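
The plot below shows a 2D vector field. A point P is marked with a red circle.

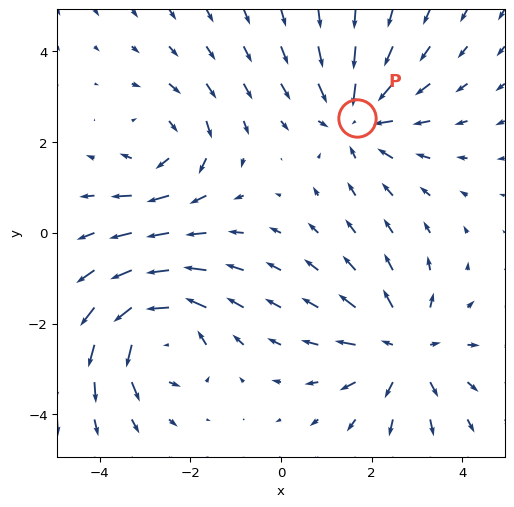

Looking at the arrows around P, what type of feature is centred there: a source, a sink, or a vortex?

sink

At P (1.7, 2.5) the arrows converge inward. Divergence about -3, curl ≈0 — negative divergence with near-zero curl is a sink.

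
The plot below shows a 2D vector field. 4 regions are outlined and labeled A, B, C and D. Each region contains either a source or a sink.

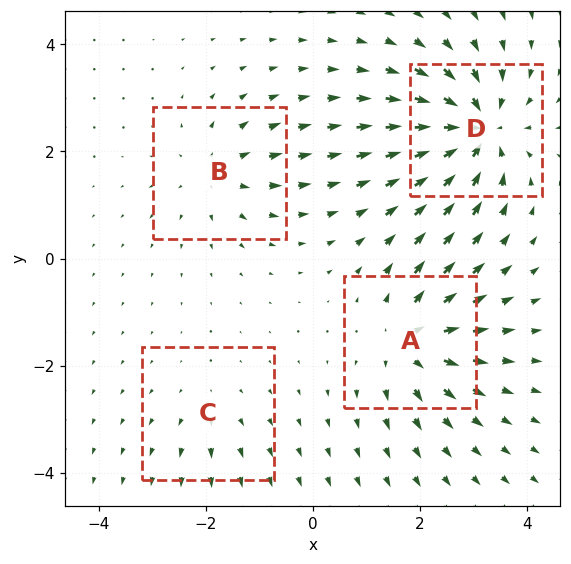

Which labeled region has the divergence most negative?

D

Divergence at each region's feature centre — A: about +6, B: about +4, C: about +2, D: about -8. Region D is most negative.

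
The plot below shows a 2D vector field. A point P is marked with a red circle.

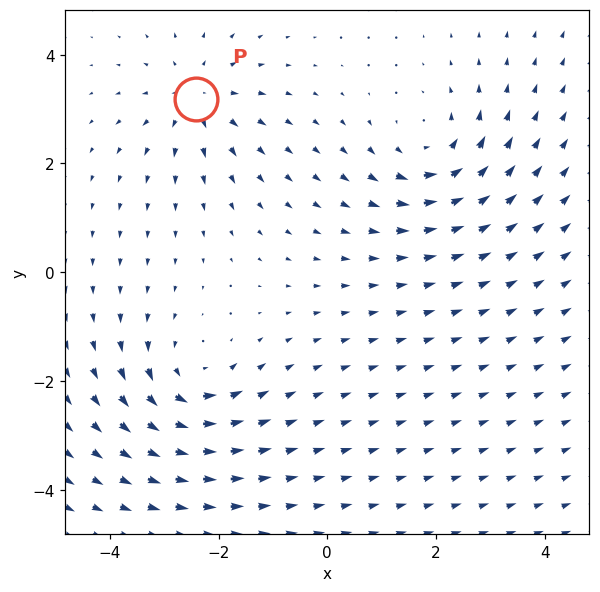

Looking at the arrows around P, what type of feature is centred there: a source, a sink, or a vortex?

At P (-2.4, 3.2) the arrows spread outward. Divergence about +4, curl ≈0 — positive divergence with near-zero curl is a source.

source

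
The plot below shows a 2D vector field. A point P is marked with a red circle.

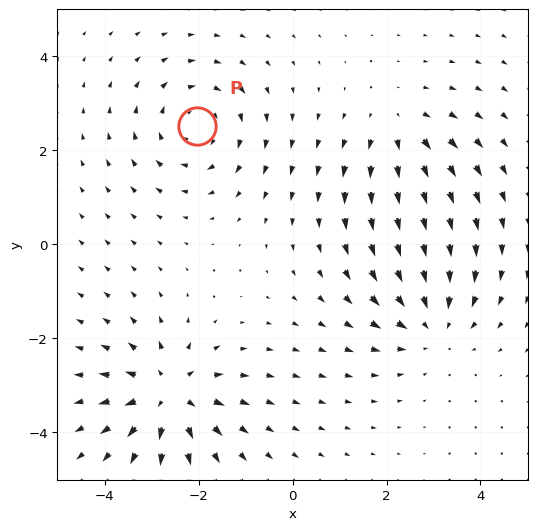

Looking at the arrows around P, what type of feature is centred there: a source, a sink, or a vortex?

At P (-2.0, 2.5) the arrows circulate clockwise. Divergence ≈0, curl about -3 — near-zero divergence with nonzero curl is a vortex.

vortex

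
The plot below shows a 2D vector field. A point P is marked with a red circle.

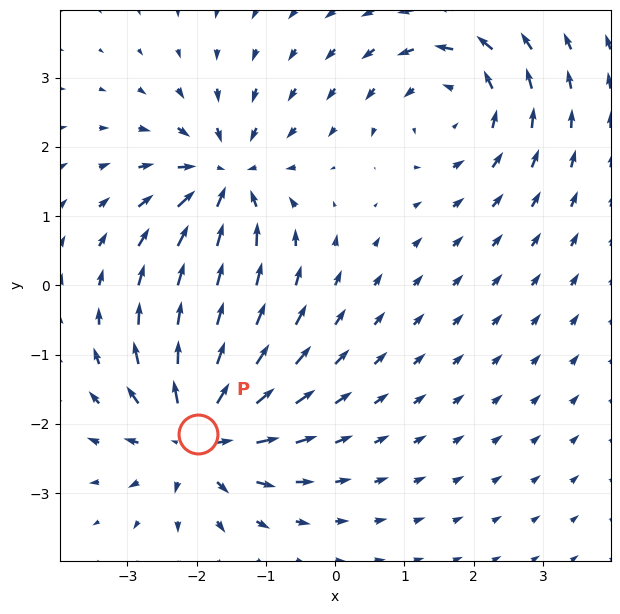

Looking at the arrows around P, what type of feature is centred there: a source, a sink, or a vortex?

At P (-2.0, -2.1) the arrows spread outward. Divergence about +6, curl ≈0 — positive divergence with near-zero curl is a source.

source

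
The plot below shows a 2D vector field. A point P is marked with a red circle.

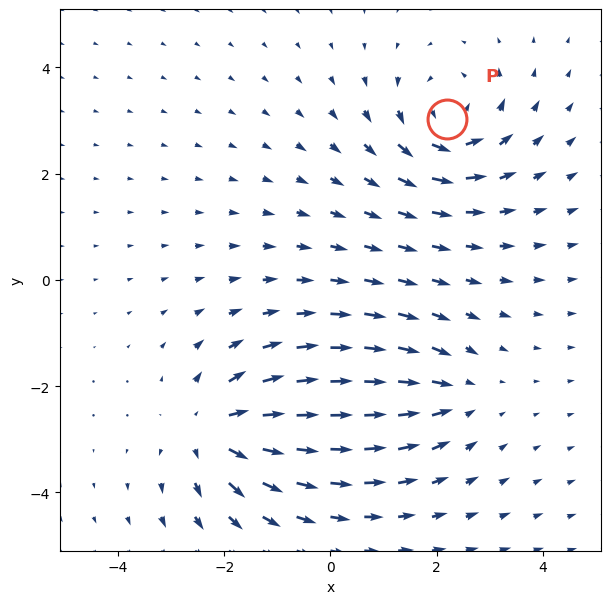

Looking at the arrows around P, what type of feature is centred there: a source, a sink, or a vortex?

At P (2.2, 3.0) the arrows circulate counterclockwise. Divergence ≈0, curl about +5 — near-zero divergence with nonzero curl is a vortex.

vortex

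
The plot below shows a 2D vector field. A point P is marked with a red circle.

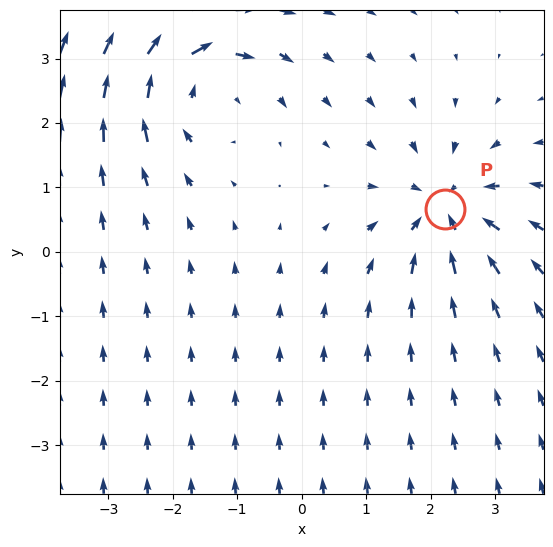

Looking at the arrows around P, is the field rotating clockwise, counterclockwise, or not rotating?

not rotating

Near P at (2.2, 0.7) the arrows show no circulation. The curl there is ≈0.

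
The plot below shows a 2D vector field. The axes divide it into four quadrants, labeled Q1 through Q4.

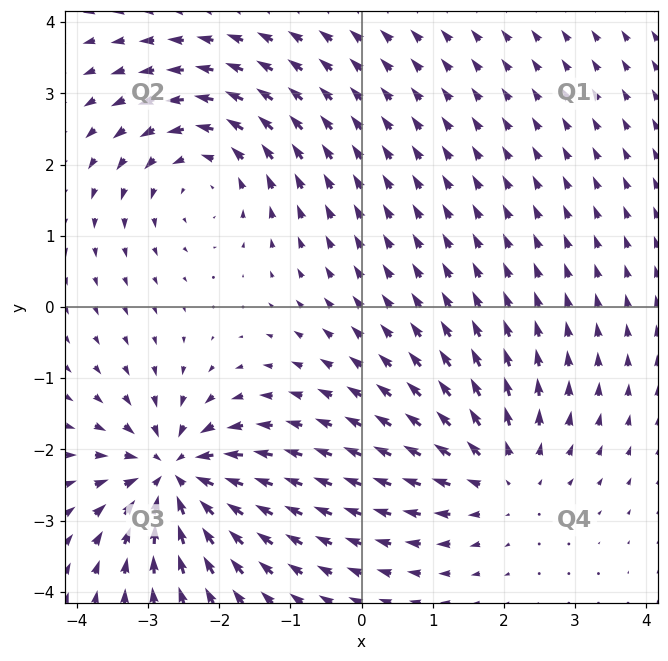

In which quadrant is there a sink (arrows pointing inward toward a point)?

The sink sits at approximately (-2.6, -2.4), which lies in quadrant Q3. The divergence there is about -6, negative as expected for a sink.

Q3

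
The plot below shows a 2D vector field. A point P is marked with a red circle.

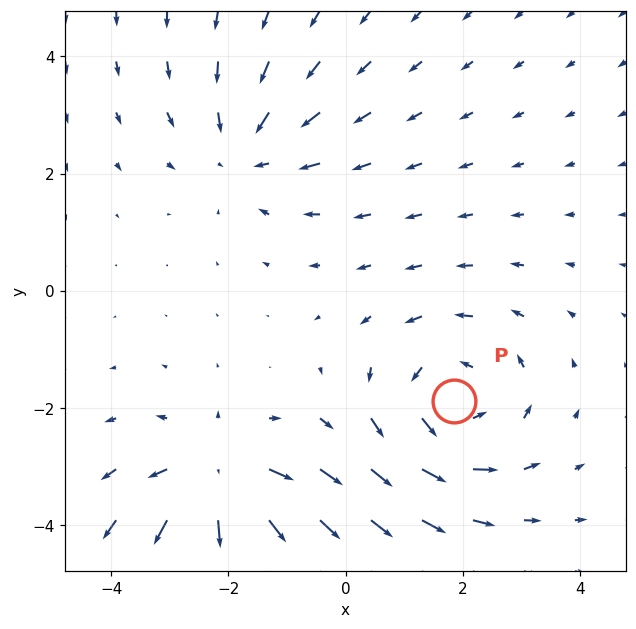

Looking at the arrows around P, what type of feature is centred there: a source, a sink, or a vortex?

At P (1.8, -1.9) the arrows circulate counterclockwise. Divergence ≈0, curl about +3 — near-zero divergence with nonzero curl is a vortex.

vortex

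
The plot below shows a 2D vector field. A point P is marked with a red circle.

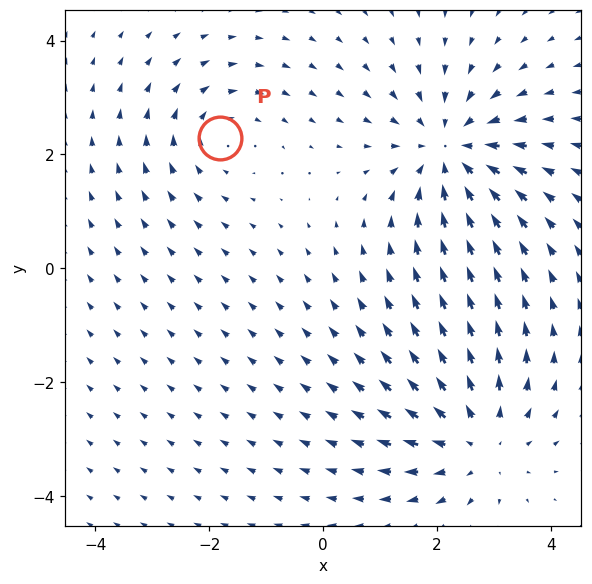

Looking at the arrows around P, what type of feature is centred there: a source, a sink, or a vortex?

vortex

At P (-1.8, 2.3) the arrows circulate clockwise. Divergence ≈0, curl about -2 — near-zero divergence with nonzero curl is a vortex.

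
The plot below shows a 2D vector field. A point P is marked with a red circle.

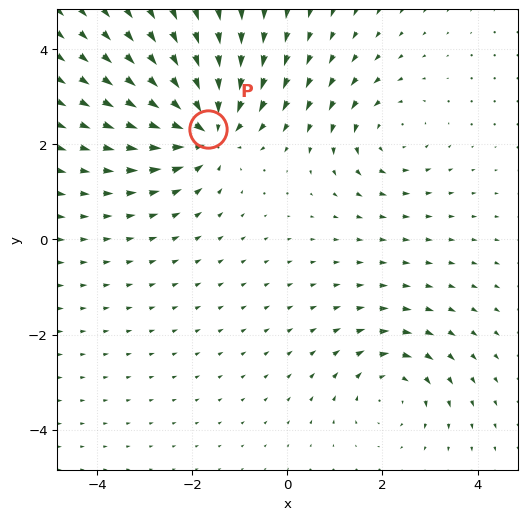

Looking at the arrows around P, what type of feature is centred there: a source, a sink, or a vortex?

At P (-1.7, 2.3) the arrows converge inward. Divergence about -6, curl ≈0 — negative divergence with near-zero curl is a sink.

sink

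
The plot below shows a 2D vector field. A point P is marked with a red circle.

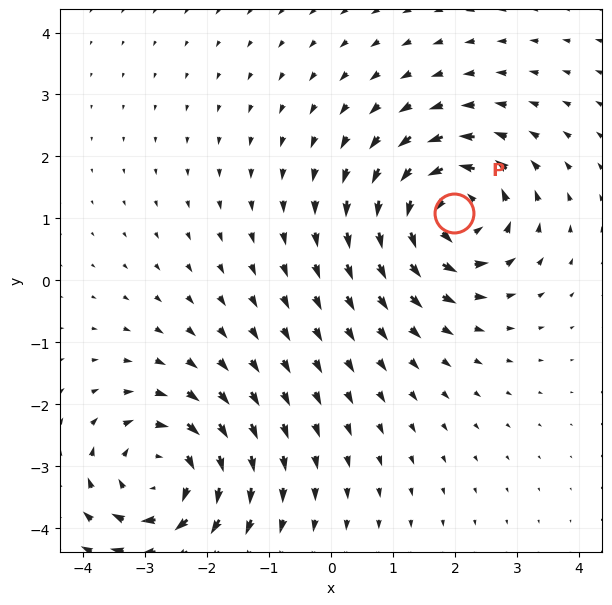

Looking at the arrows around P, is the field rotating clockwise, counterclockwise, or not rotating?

Near P at (2.0, 1.1) the arrows circulate counterclockwise. The curl (z-component) there is about +6; positive curl means counterclockwise rotation.

counterclockwise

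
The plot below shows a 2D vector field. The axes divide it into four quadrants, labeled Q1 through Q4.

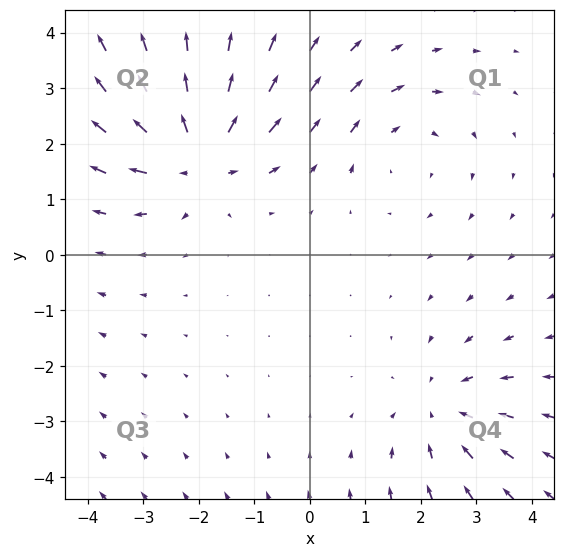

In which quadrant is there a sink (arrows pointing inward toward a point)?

Q4

The sink sits at approximately (2.4, -2.8), which lies in quadrant Q4. The divergence there is about -3, negative as expected for a sink.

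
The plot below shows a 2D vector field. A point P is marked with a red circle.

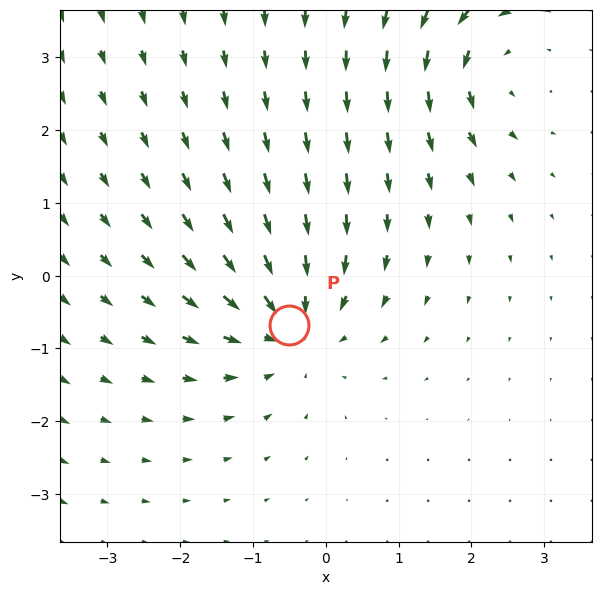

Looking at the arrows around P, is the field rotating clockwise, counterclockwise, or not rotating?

Near P at (-0.5, -0.7) the arrows show no circulation. The curl there is ≈0.

not rotating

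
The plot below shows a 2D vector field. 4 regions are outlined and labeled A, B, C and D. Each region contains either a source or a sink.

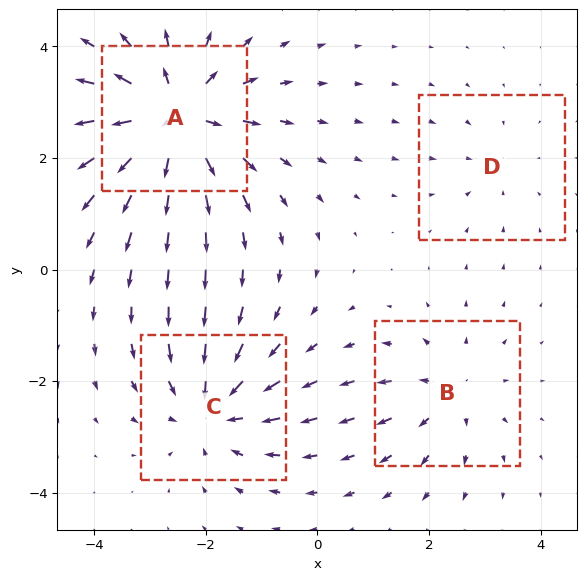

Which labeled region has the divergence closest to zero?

D

Divergence at each region's feature centre — A: about +8, B: about +4, C: about -5, D: about -2. Region D is closest to zero.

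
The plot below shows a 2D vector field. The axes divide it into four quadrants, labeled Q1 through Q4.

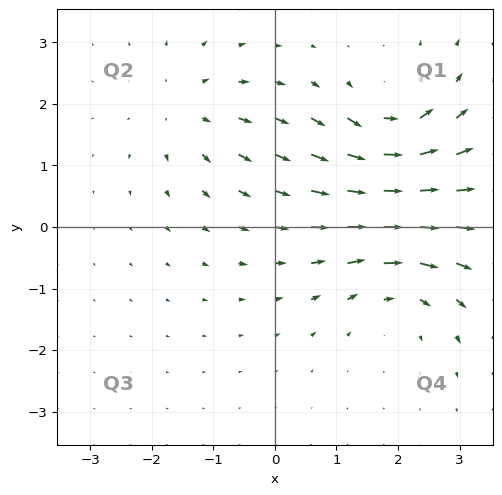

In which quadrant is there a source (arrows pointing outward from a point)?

Q2

The source sits at approximately (-1.4, 1.9), which lies in quadrant Q2. The divergence there is about +3, positive as expected for a source.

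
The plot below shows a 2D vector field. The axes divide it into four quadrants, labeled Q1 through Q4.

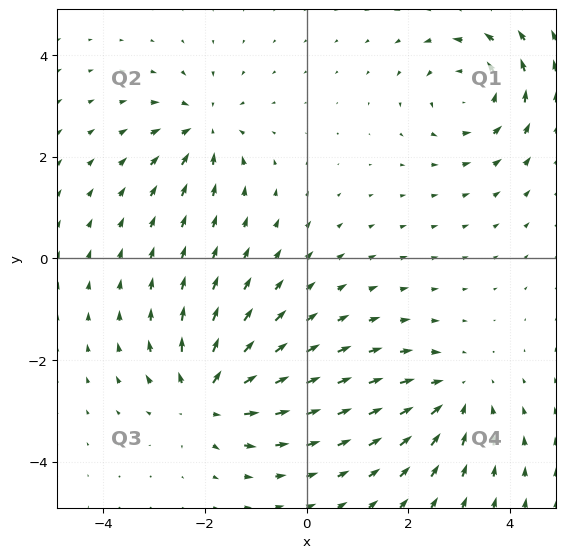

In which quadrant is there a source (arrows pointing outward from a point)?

Q3

The source sits at approximately (-2.0, -2.7), which lies in quadrant Q3. The divergence there is about +5, positive as expected for a source.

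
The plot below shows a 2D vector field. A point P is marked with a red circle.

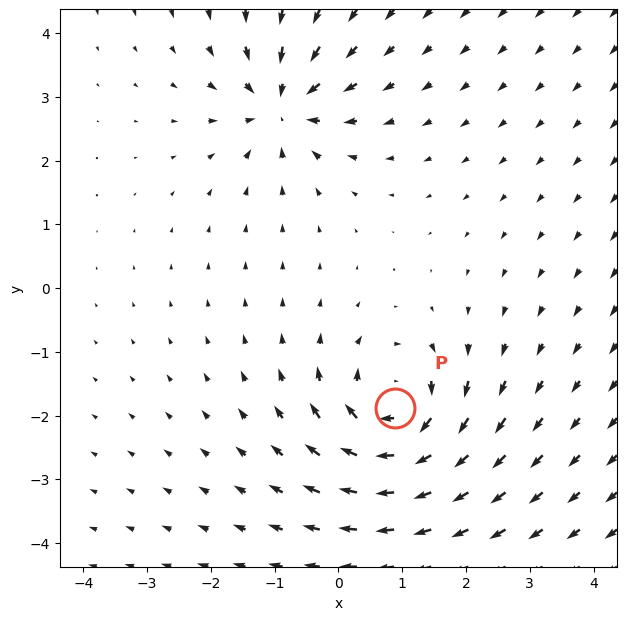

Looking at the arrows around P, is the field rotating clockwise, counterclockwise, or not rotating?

clockwise

Near P at (0.9, -1.9) the arrows circulate clockwise. The curl (z-component) there is about -5; negative curl means clockwise rotation.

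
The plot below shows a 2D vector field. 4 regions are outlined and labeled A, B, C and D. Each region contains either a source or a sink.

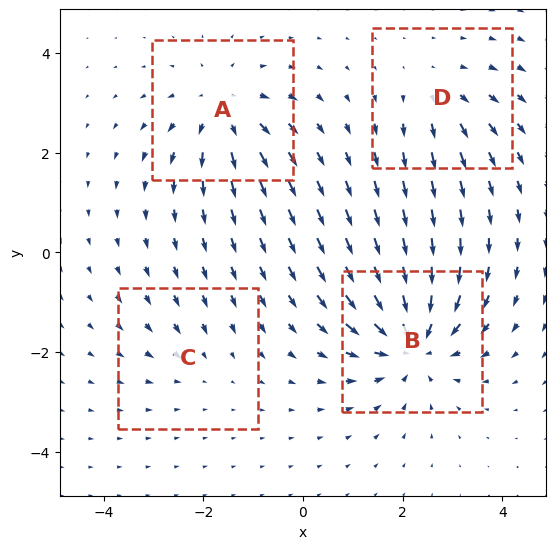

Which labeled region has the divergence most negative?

B

Divergence at each region's feature centre — A: about +5, B: about -7, C: about -2, D: about +3. Region B is most negative.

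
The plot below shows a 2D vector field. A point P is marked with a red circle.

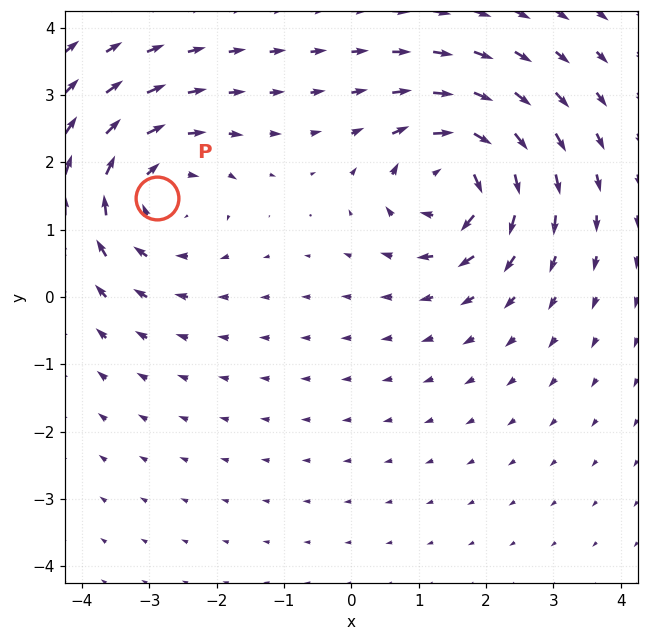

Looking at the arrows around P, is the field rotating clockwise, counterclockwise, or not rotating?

clockwise

Near P at (-2.9, 1.5) the arrows circulate clockwise. The curl (z-component) there is about -4; negative curl means clockwise rotation.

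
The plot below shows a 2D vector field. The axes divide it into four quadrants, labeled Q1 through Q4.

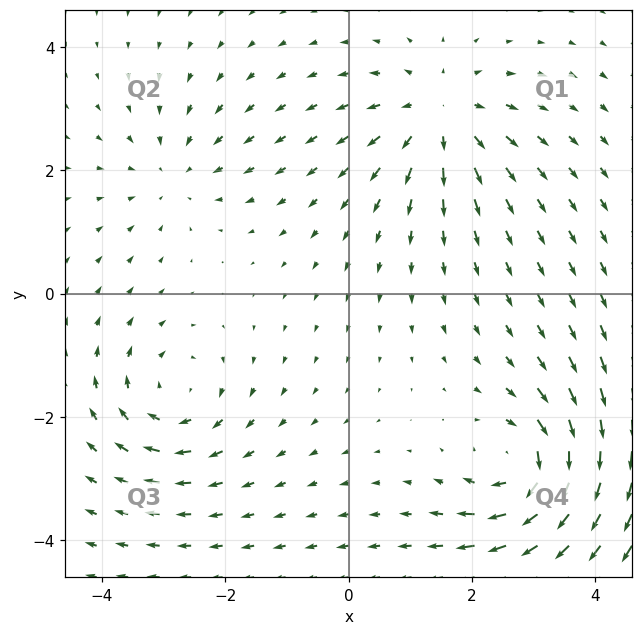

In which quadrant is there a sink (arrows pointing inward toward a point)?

Q2

The sink sits at approximately (-2.8, 1.9), which lies in quadrant Q2. The divergence there is about -3, negative as expected for a sink.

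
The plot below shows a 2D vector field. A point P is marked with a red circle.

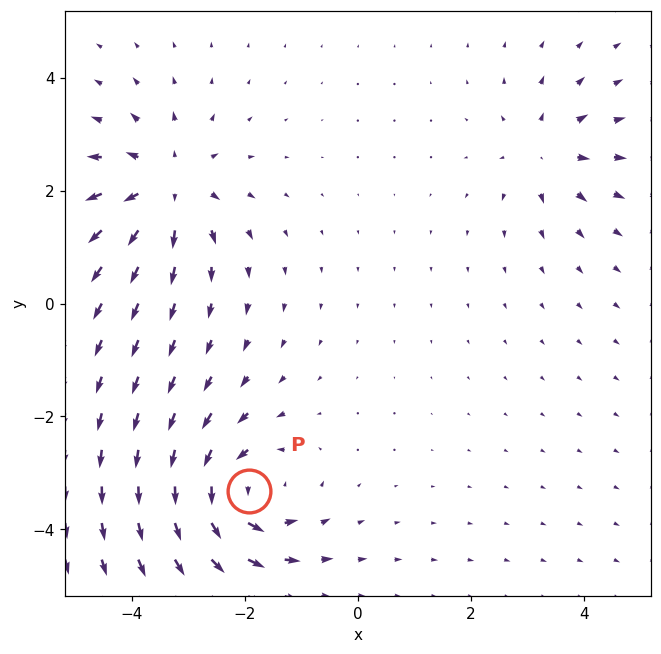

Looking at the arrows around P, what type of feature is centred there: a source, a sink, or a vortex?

At P (-1.9, -3.3) the arrows circulate counterclockwise. Divergence ≈0, curl about +5 — near-zero divergence with nonzero curl is a vortex.

vortex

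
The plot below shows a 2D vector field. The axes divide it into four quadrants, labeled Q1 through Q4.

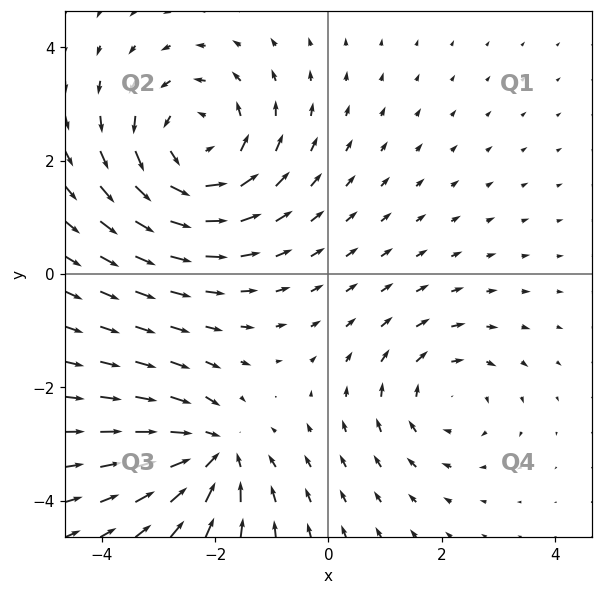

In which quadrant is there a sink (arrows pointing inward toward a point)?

Q3

The sink sits at approximately (-2.0, -3.2), which lies in quadrant Q3. The divergence there is about -4, negative as expected for a sink.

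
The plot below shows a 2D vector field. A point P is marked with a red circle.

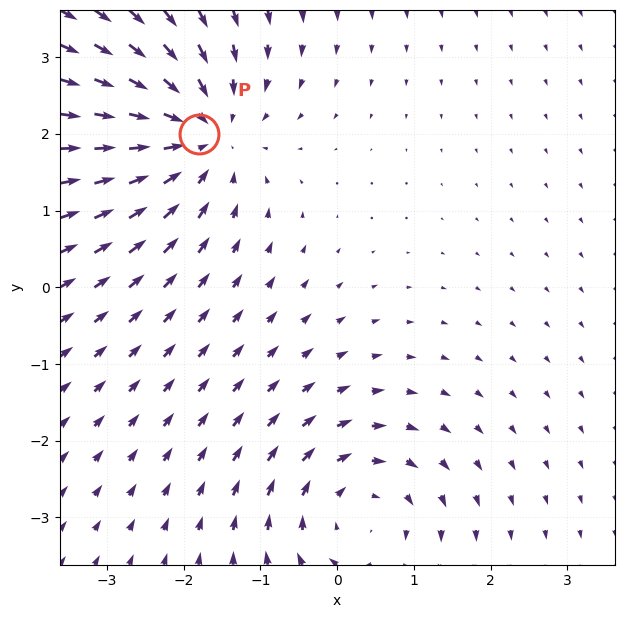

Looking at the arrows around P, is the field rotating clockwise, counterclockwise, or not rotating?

Near P at (-1.8, 2.0) the arrows show no circulation. The curl there is ≈0.

not rotating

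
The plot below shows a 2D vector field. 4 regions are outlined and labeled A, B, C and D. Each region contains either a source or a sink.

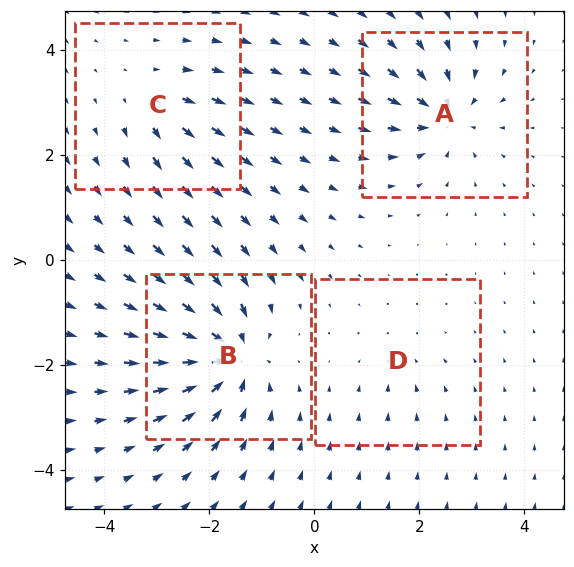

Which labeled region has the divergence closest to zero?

Divergence at each region's feature centre — A: about -7, B: about -9, C: about +4, D: about -3. Region D is closest to zero.

D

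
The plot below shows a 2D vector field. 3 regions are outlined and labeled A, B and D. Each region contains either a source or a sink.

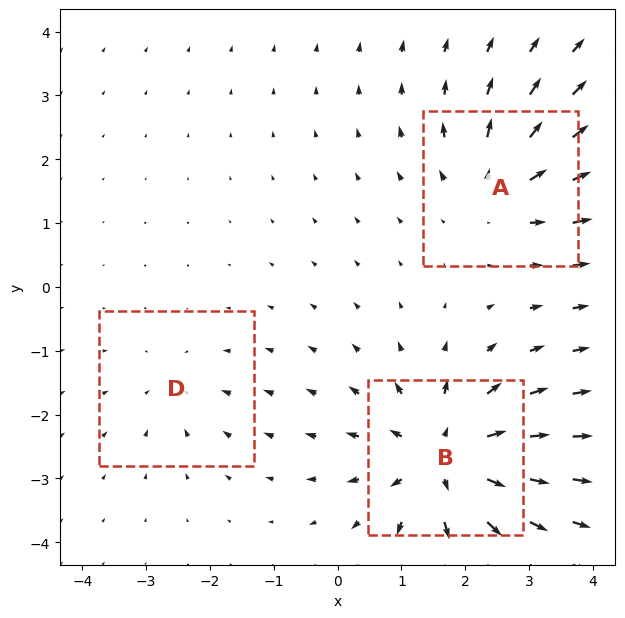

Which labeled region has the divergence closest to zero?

Divergence at each region's feature centre — A: about +4, B: about +5, D: about -2. Region D is closest to zero.

D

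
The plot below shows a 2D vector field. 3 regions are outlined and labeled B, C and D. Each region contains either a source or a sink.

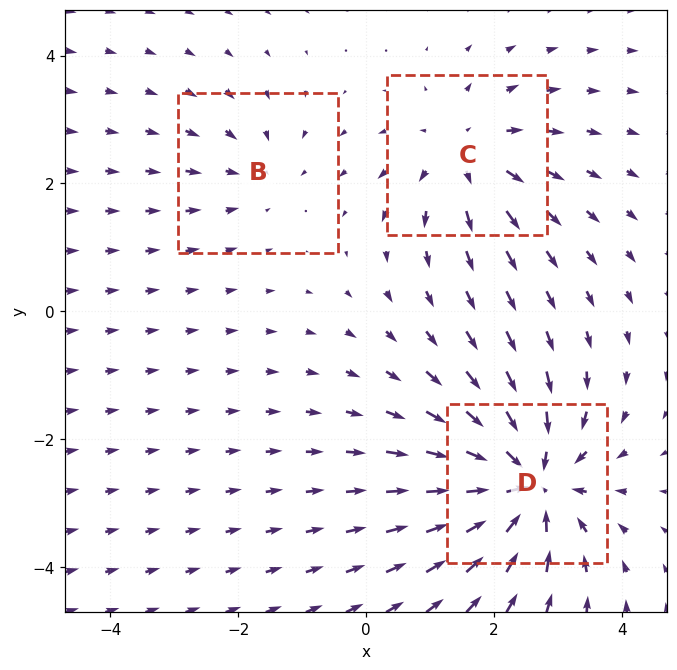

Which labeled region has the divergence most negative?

Divergence at each region's feature centre — B: about -2, C: about +3, D: about -6. Region D is most negative.

D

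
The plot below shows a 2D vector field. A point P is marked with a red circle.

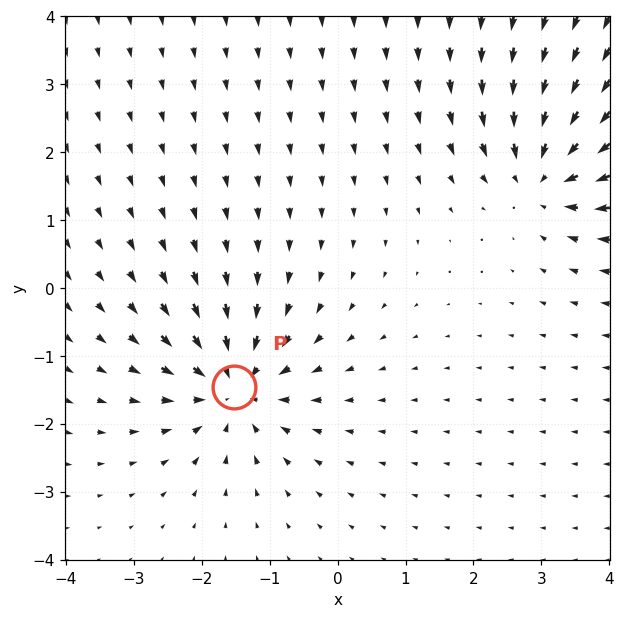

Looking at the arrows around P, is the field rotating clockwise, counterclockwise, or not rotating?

Near P at (-1.5, -1.5) the arrows show no circulation. The curl there is ≈0.

not rotating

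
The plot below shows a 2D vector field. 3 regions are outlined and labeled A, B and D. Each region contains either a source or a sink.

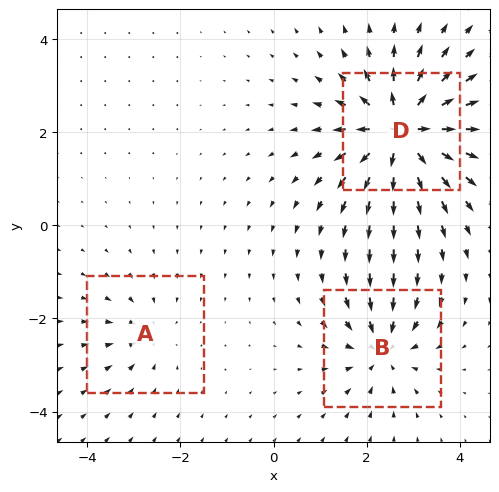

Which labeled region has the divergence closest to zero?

Divergence at each region's feature centre — A: about -2, B: about -4, D: about +6. Region A is closest to zero.

A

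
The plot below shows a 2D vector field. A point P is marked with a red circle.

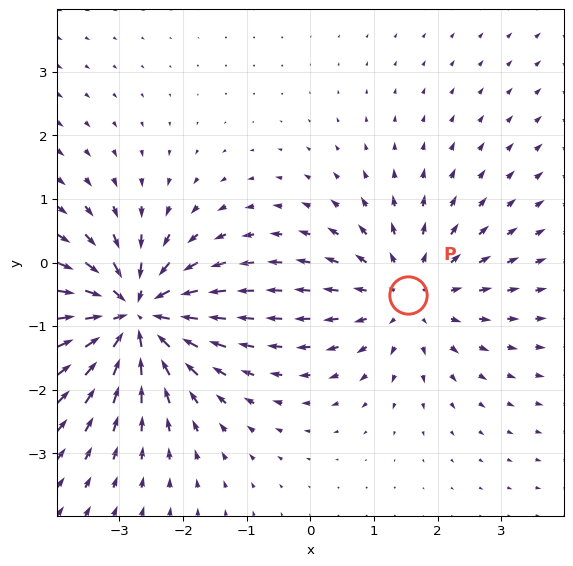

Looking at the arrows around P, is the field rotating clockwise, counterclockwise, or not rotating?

not rotating

Near P at (1.5, -0.5) the arrows show no circulation. The curl there is ≈0.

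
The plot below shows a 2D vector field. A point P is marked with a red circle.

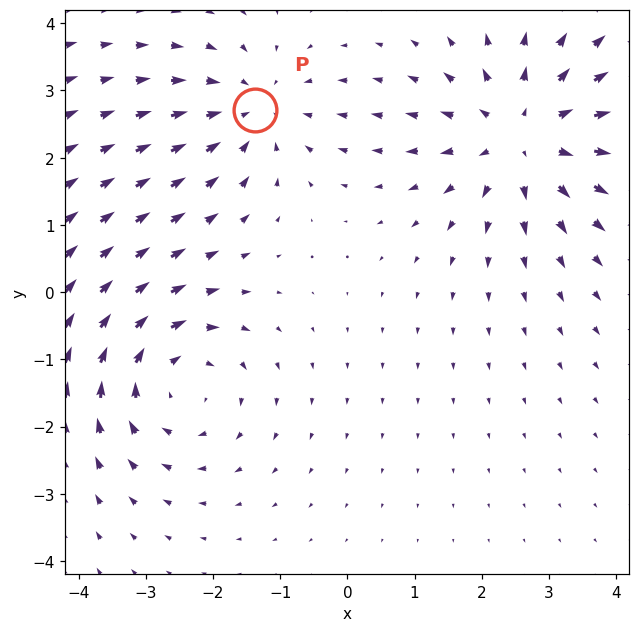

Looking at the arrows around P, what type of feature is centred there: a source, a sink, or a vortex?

At P (-1.4, 2.7) the arrows converge inward. Divergence about -2, curl ≈0 — negative divergence with near-zero curl is a sink.

sink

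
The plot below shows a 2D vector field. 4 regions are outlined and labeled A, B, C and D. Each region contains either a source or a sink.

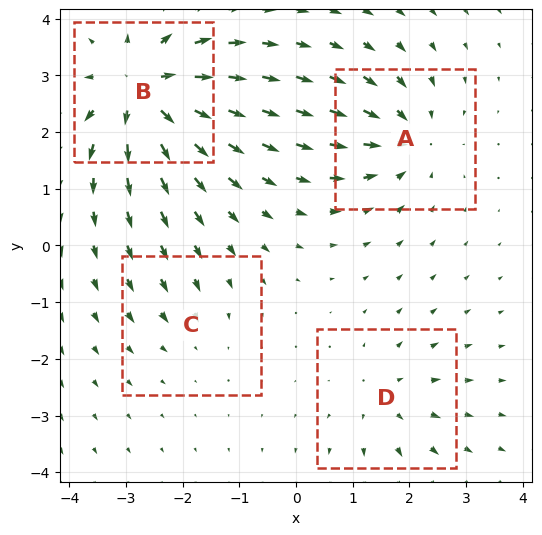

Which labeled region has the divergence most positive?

B

Divergence at each region's feature centre — A: about -5, B: about +8, C: about -2, D: about +4. Region B is most positive.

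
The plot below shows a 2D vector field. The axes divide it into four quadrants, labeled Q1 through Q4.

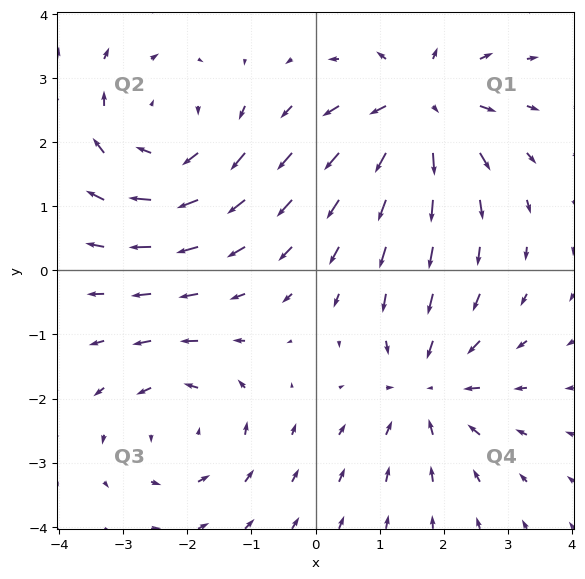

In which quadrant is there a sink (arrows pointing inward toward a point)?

The sink sits at approximately (1.7, -1.8), which lies in quadrant Q4. The divergence there is about -4, negative as expected for a sink.

Q4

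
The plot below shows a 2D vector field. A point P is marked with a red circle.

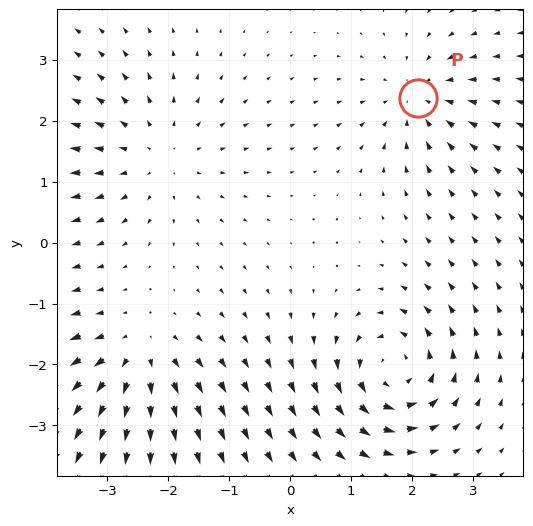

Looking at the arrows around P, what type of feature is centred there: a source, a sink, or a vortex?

At P (2.1, 2.4) the arrows converge inward. Divergence about -4, curl ≈0 — negative divergence with near-zero curl is a sink.

sink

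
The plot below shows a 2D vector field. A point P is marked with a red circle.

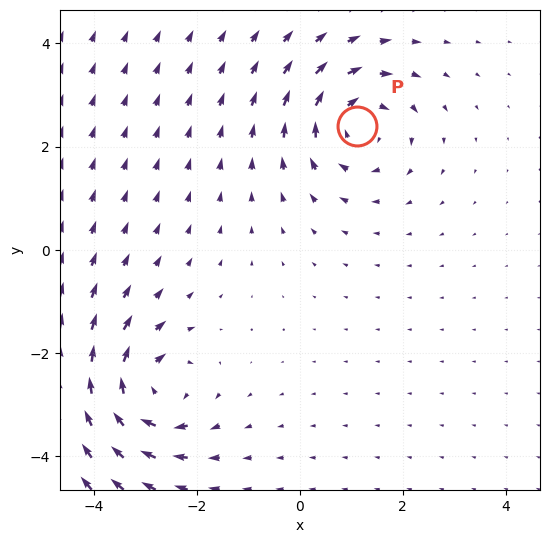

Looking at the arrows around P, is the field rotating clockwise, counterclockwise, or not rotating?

Near P at (1.1, 2.4) the arrows circulate clockwise. The curl (z-component) there is about -5; negative curl means clockwise rotation.

clockwise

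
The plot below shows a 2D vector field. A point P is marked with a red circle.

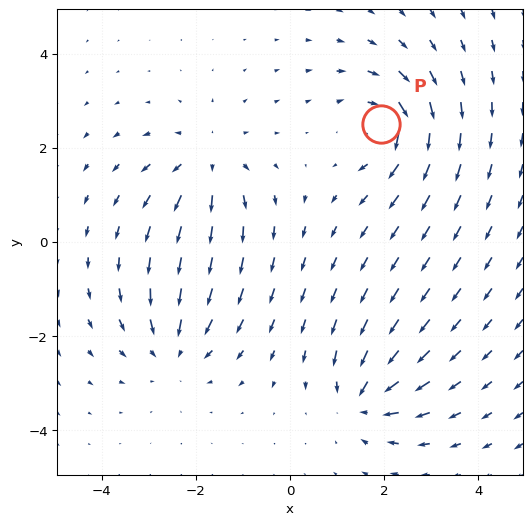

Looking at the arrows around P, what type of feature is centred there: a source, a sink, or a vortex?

At P (1.9, 2.5) the arrows circulate clockwise. Divergence ≈0, curl about -5 — near-zero divergence with nonzero curl is a vortex.

vortex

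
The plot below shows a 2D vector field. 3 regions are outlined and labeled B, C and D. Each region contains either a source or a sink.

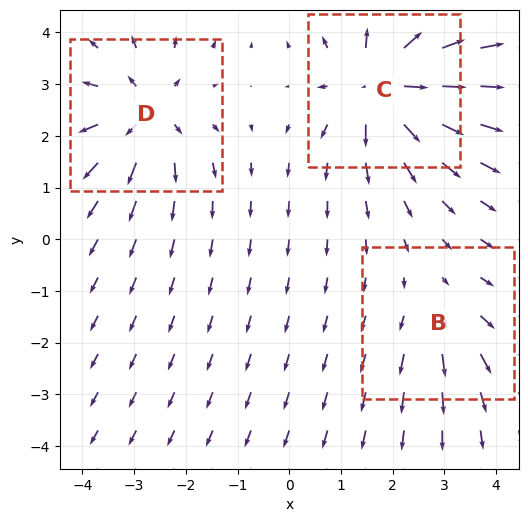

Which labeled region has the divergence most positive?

C

Divergence at each region's feature centre — B: about +2, C: about +6, D: about +4. Region C is most positive.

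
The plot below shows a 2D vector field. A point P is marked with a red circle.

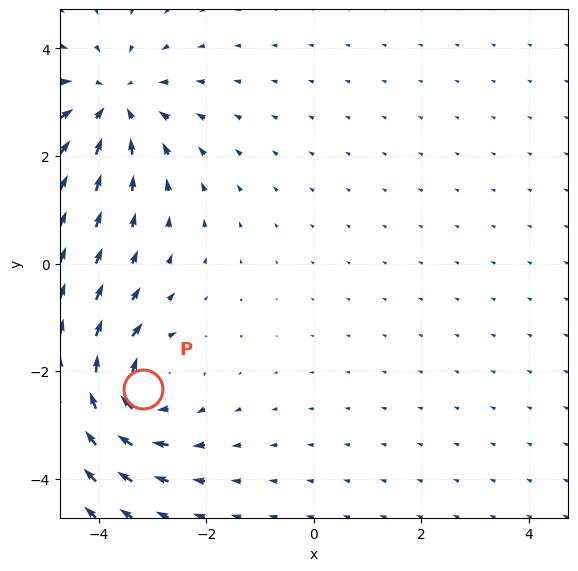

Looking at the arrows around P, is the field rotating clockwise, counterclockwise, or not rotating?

Near P at (-3.2, -2.3) the arrows circulate clockwise. The curl (z-component) there is about -5; negative curl means clockwise rotation.

clockwise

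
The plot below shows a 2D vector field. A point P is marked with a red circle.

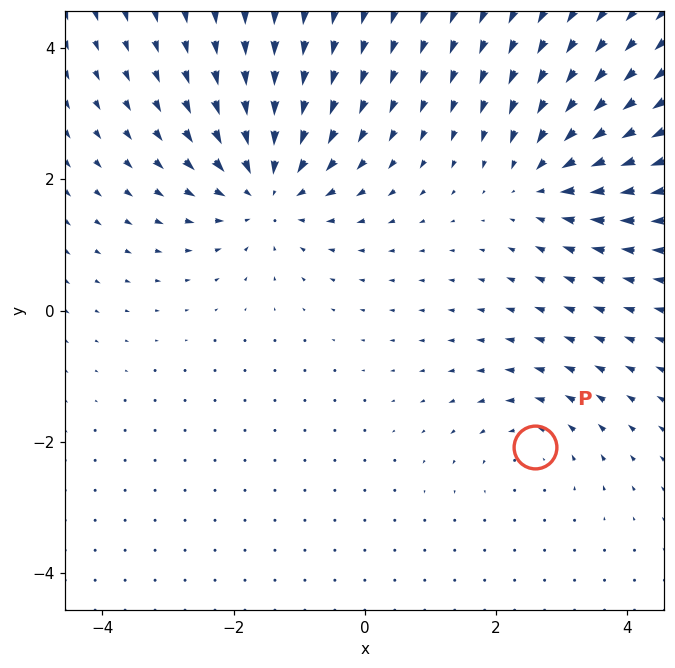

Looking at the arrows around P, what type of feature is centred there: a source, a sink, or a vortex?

vortex

At P (2.6, -2.1) the arrows circulate counterclockwise. Divergence ≈0, curl about +3 — near-zero divergence with nonzero curl is a vortex.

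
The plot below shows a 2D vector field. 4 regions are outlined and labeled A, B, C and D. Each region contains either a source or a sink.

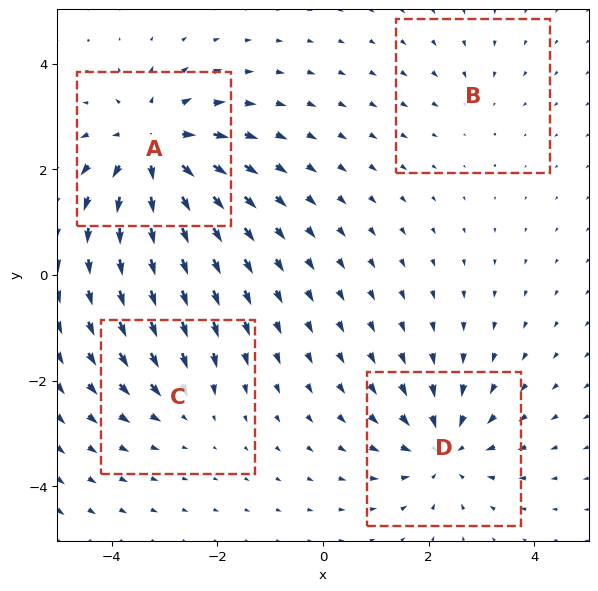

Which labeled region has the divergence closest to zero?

Divergence at each region's feature centre — A: about +7, B: about -2, C: about -3, D: about -5. Region B is closest to zero.

B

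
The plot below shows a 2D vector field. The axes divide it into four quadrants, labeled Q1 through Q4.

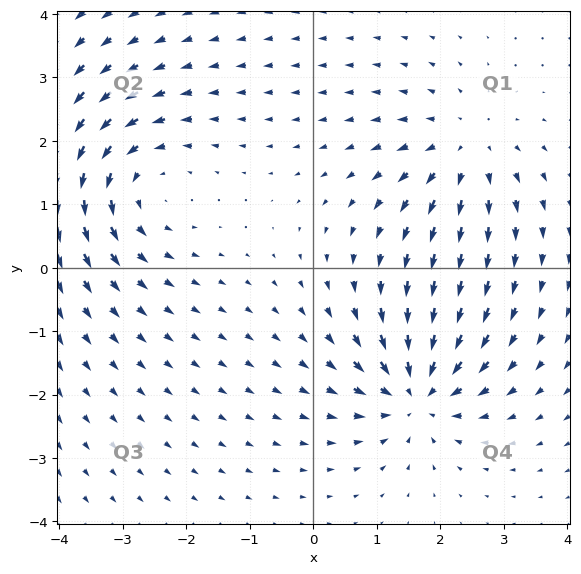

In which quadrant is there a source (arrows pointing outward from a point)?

Q1

The source sits at approximately (2.4, 1.9), which lies in quadrant Q1. The divergence there is about +3, positive as expected for a source.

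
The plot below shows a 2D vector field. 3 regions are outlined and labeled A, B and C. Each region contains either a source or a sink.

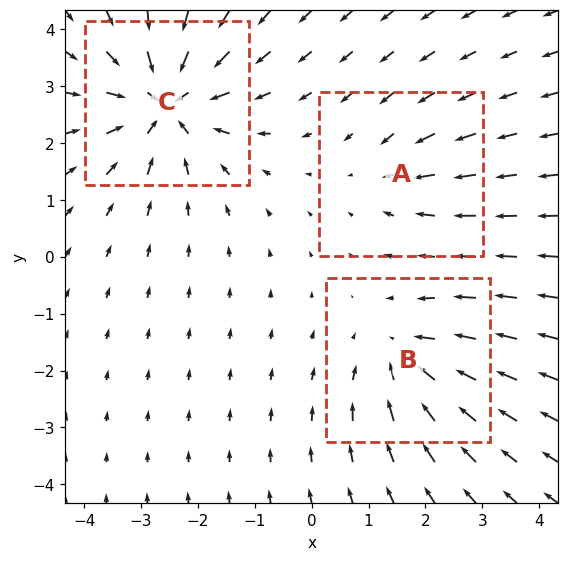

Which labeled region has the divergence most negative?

C

Divergence at each region's feature centre — A: about -2, B: about -3, C: about -5. Region C is most negative.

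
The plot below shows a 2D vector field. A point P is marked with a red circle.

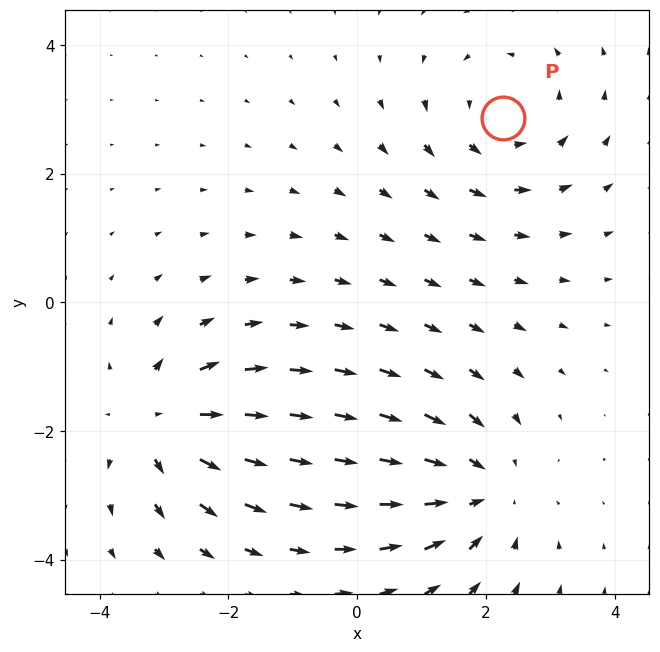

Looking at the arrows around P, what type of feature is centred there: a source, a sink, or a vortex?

At P (2.3, 2.9) the arrows circulate counterclockwise. Divergence ≈0, curl about +3 — near-zero divergence with nonzero curl is a vortex.

vortex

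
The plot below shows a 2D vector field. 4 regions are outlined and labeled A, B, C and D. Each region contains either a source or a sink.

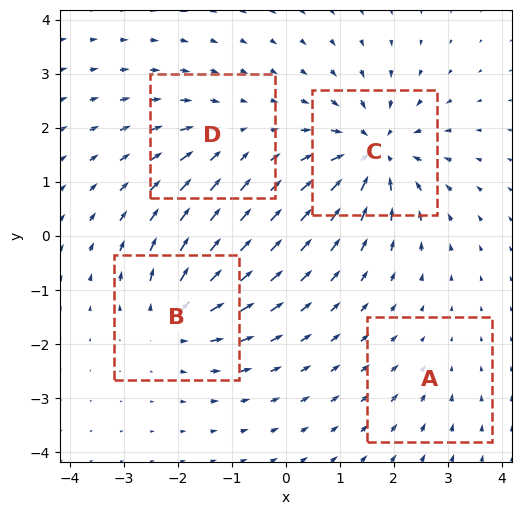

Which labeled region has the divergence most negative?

Divergence at each region's feature centre — A: about -2, B: about +6, C: about -8, D: about -4. Region C is most negative.

C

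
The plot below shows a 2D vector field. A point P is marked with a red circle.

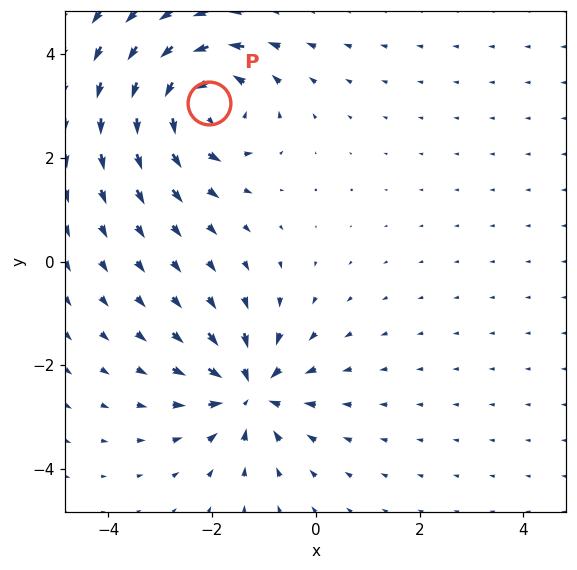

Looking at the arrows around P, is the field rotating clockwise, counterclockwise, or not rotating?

counterclockwise

Near P at (-2.1, 3.1) the arrows circulate counterclockwise. The curl (z-component) there is about +5; positive curl means counterclockwise rotation.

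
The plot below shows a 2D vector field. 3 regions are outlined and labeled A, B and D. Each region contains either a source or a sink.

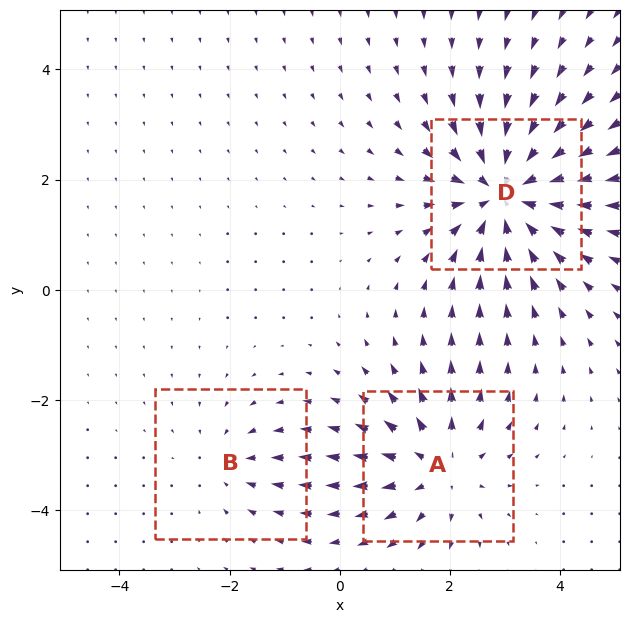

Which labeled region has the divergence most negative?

Divergence at each region's feature centre — A: about +3, B: about -2, D: about -5. Region D is most negative.

D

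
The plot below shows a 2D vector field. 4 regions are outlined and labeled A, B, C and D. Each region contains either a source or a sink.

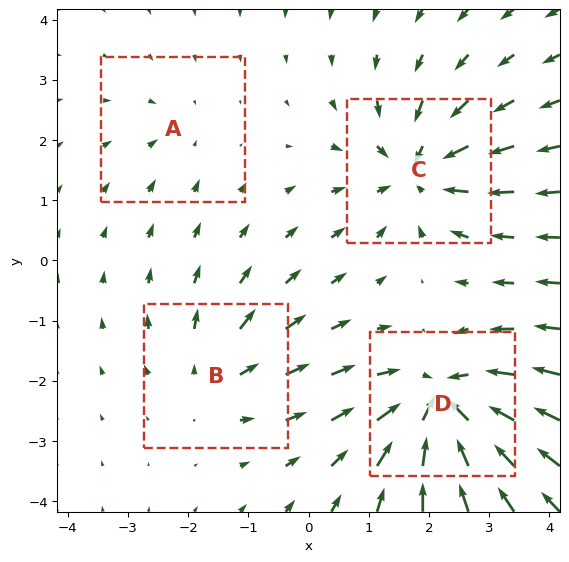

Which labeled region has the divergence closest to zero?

A

Divergence at each region's feature centre — A: about -2, B: about +3, C: about -6, D: about -7. Region A is closest to zero.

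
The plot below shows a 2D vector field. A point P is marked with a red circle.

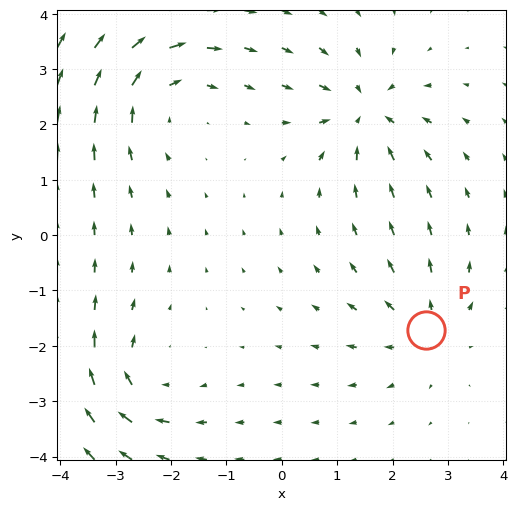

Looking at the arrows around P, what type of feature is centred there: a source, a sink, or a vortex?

source

At P (2.6, -1.7) the arrows spread outward. Divergence about +3, curl ≈0 — positive divergence with near-zero curl is a source.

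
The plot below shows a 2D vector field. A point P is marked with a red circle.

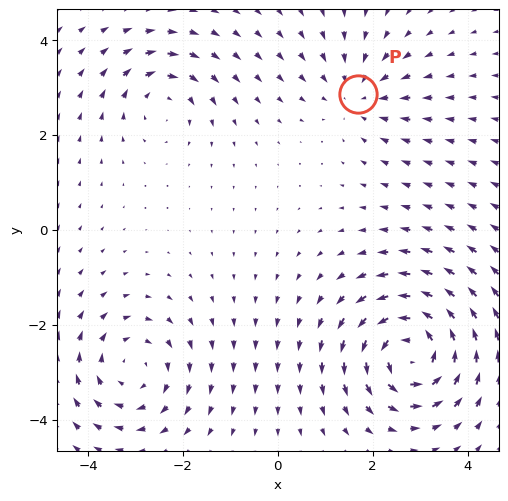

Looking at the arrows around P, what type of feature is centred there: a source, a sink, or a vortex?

sink

At P (1.7, 2.9) the arrows converge inward. Divergence about -3, curl ≈0 — negative divergence with near-zero curl is a sink.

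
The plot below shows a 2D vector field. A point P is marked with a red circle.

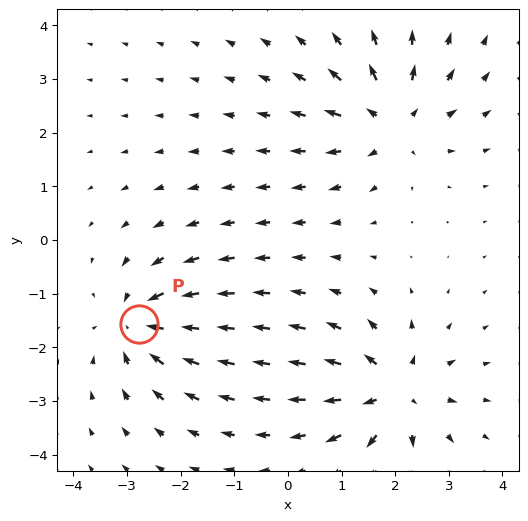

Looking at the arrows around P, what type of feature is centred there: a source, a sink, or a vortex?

At P (-2.8, -1.6) the arrows converge inward. Divergence about -5, curl ≈0 — negative divergence with near-zero curl is a sink.

sink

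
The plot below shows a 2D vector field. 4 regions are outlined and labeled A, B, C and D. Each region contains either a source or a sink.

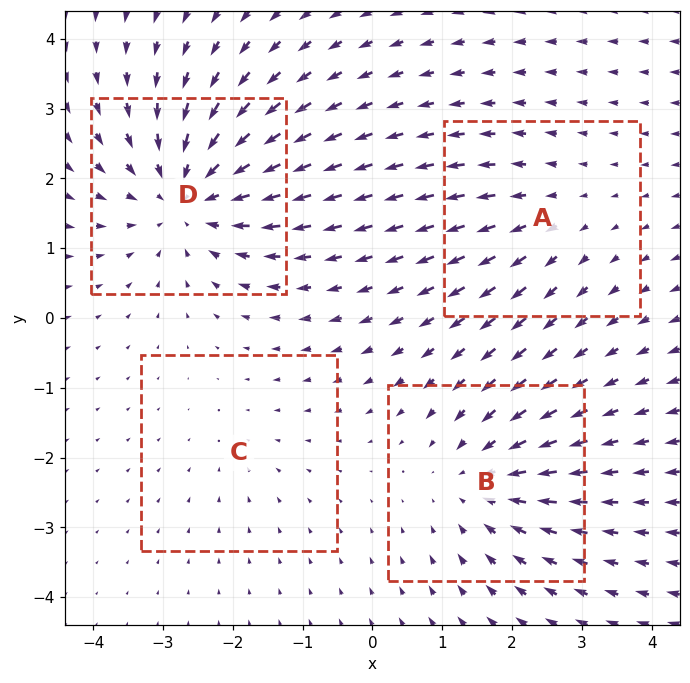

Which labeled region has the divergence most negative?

Divergence at each region's feature centre — A: about +3, B: about -4, C: about -2, D: about -6. Region D is most negative.

D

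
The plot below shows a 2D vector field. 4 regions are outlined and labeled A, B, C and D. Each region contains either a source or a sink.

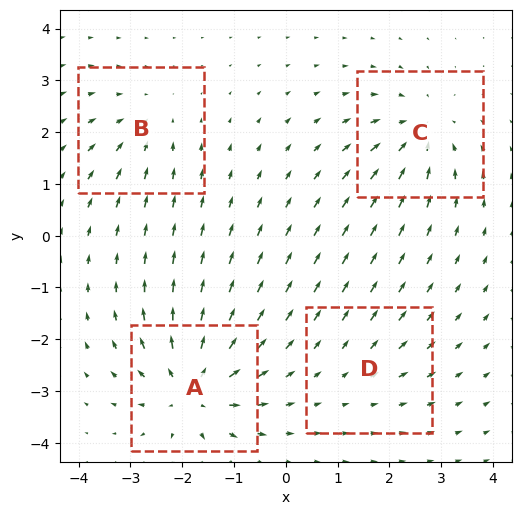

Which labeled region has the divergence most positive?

Divergence at each region's feature centre — A: about +7, B: about -4, C: about -5, D: about +2. Region A is most positive.

A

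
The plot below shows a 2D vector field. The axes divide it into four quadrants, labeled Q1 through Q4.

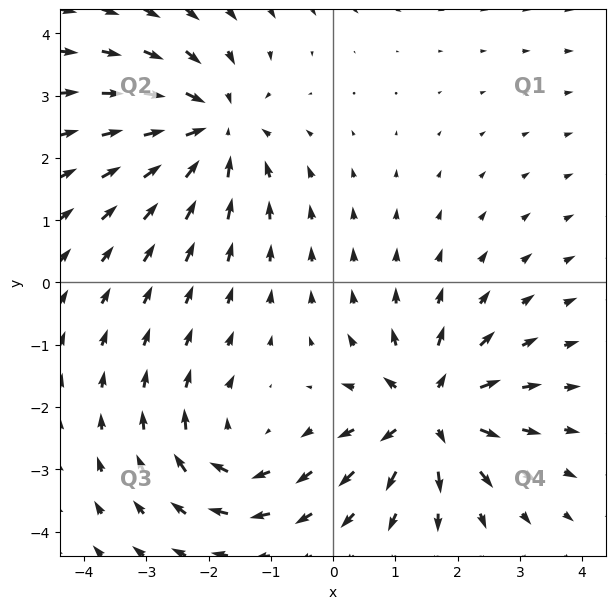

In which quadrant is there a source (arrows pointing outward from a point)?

Q4

The source sits at approximately (1.6, -2.1), which lies in quadrant Q4. The divergence there is about +6, positive as expected for a source.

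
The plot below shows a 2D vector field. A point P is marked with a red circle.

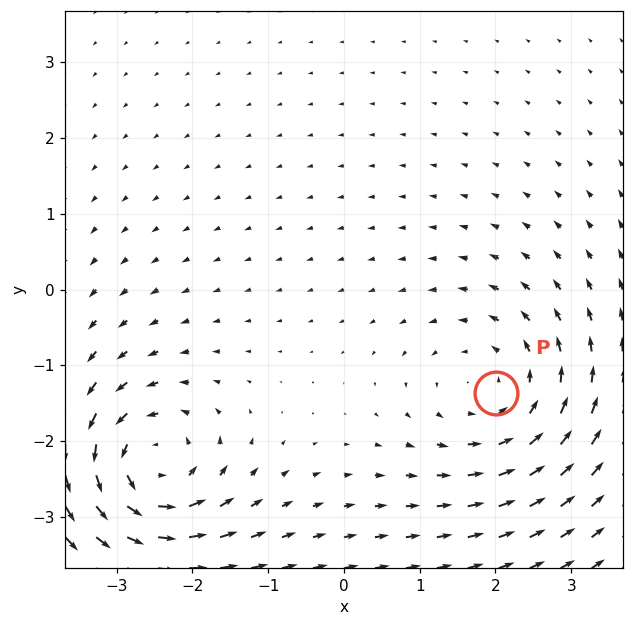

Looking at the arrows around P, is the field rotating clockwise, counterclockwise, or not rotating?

Near P at (2.0, -1.4) the arrows circulate counterclockwise. The curl (z-component) there is about +4; positive curl means counterclockwise rotation.

counterclockwise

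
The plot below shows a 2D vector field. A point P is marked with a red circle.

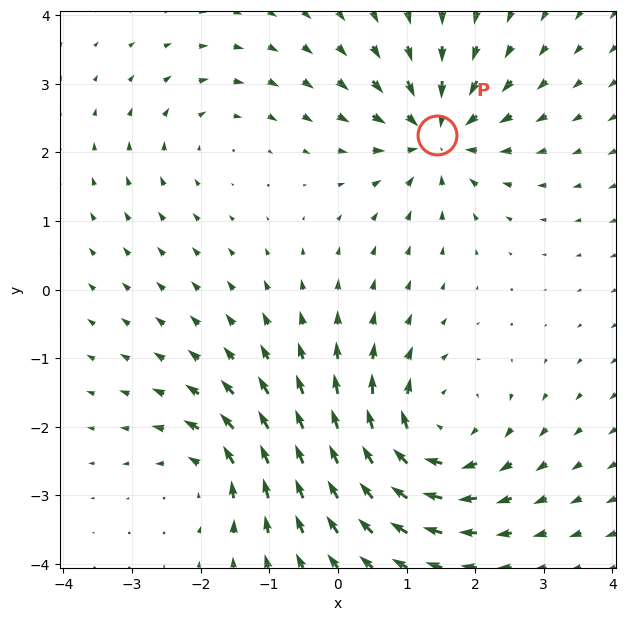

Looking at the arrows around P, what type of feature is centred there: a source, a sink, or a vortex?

sink

At P (1.4, 2.3) the arrows converge inward. Divergence about -5, curl ≈0 — negative divergence with near-zero curl is a sink.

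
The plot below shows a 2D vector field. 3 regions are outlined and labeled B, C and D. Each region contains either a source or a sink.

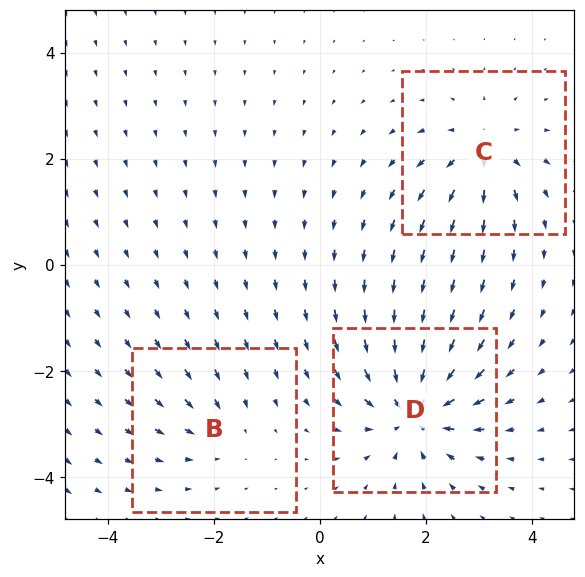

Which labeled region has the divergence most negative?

Divergence at each region's feature centre — B: about -2, C: about +4, D: about -6. Region D is most negative.

D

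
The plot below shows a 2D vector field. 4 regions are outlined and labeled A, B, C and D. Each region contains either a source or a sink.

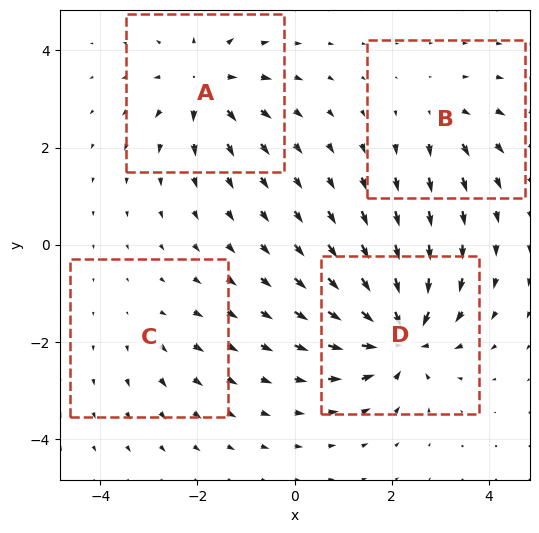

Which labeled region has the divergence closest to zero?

C

Divergence at each region's feature centre — A: about +6, B: about +4, C: about +2, D: about -9. Region C is closest to zero.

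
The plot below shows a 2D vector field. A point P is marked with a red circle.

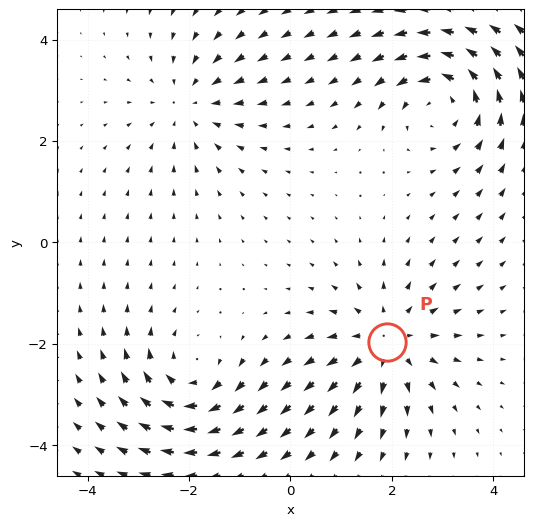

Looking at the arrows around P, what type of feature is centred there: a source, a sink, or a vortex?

At P (1.9, -2.0) the arrows spread outward. Divergence about +3, curl ≈0 — positive divergence with near-zero curl is a source.

source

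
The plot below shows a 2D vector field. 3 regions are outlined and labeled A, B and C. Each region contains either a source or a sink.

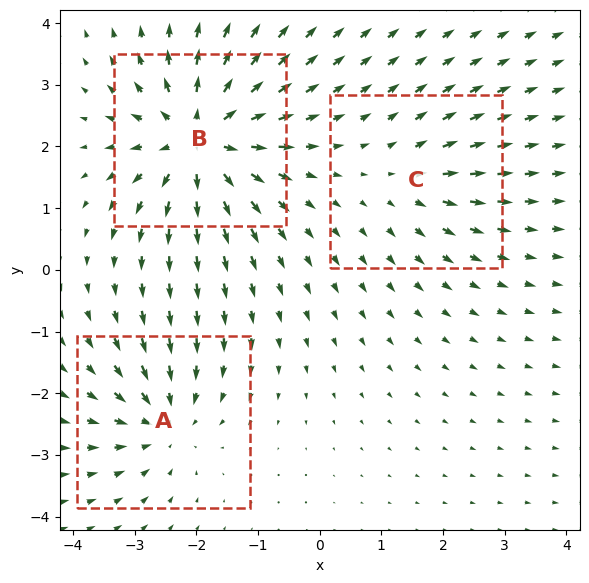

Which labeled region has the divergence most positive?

Divergence at each region's feature centre — A: about -4, B: about +6, C: about +2. Region B is most positive.

B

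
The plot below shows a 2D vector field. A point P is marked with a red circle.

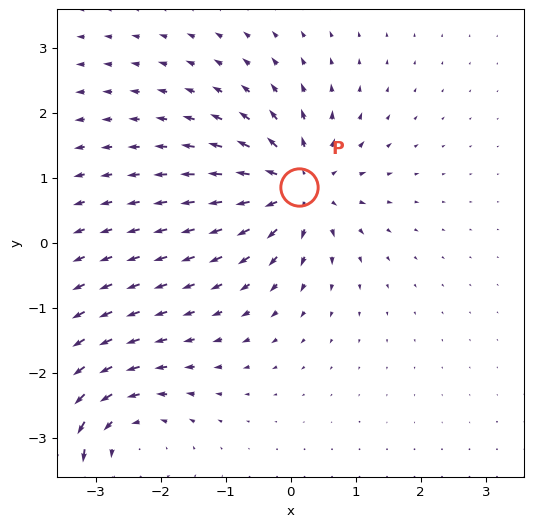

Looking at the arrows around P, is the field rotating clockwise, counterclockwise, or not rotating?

Near P at (0.1, 0.9) the arrows show no circulation. The curl there is ≈0.

not rotating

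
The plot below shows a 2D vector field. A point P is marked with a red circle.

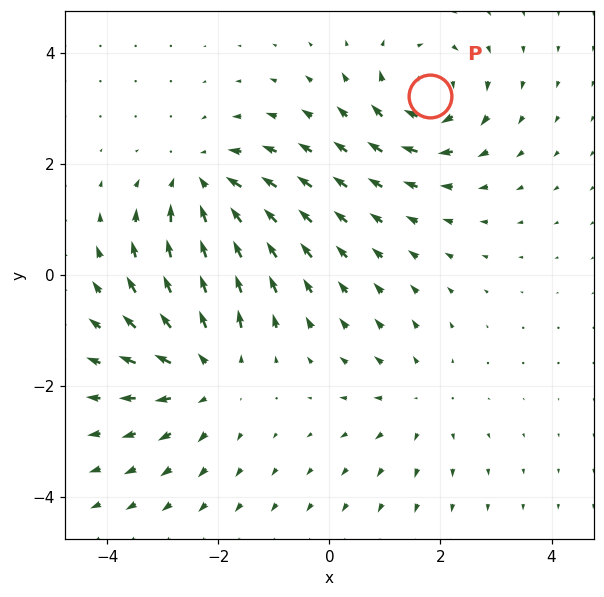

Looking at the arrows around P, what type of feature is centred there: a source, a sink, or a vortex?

At P (1.8, 3.2) the arrows circulate clockwise. Divergence ≈0, curl about -5 — near-zero divergence with nonzero curl is a vortex.

vortex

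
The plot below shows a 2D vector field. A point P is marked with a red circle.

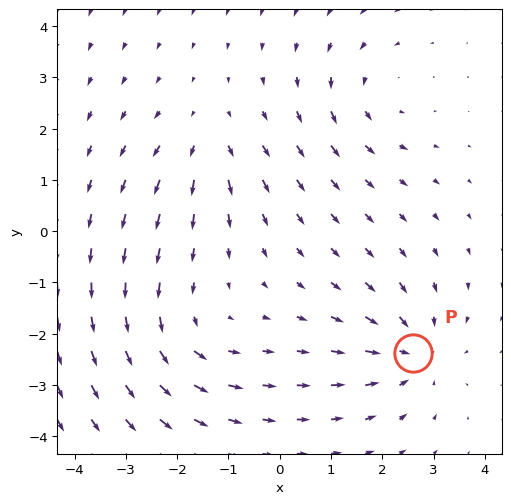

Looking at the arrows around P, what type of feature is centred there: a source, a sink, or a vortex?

sink

At P (2.6, -2.4) the arrows converge inward. Divergence about -4, curl ≈0 — negative divergence with near-zero curl is a sink.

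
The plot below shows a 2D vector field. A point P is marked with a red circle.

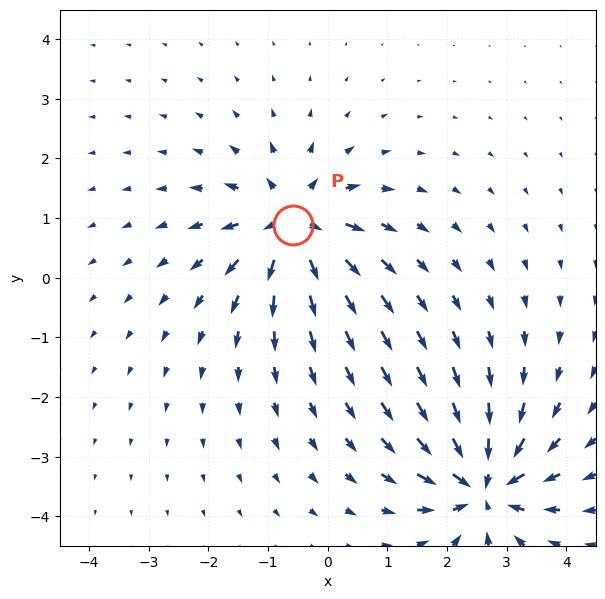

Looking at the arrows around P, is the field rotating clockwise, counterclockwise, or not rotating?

not rotating

Near P at (-0.6, 0.9) the arrows show no circulation. The curl there is ≈0.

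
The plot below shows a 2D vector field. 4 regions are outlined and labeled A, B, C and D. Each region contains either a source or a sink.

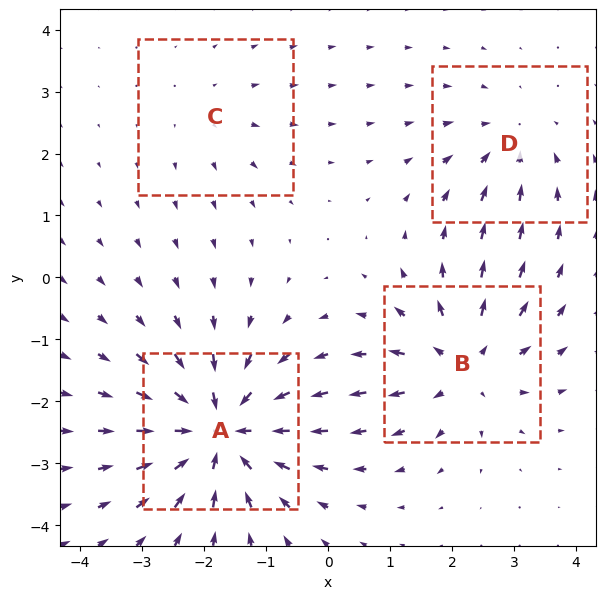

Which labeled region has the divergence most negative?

Divergence at each region's feature centre — A: about -8, B: about +5, C: about +2, D: about -3. Region A is most negative.

A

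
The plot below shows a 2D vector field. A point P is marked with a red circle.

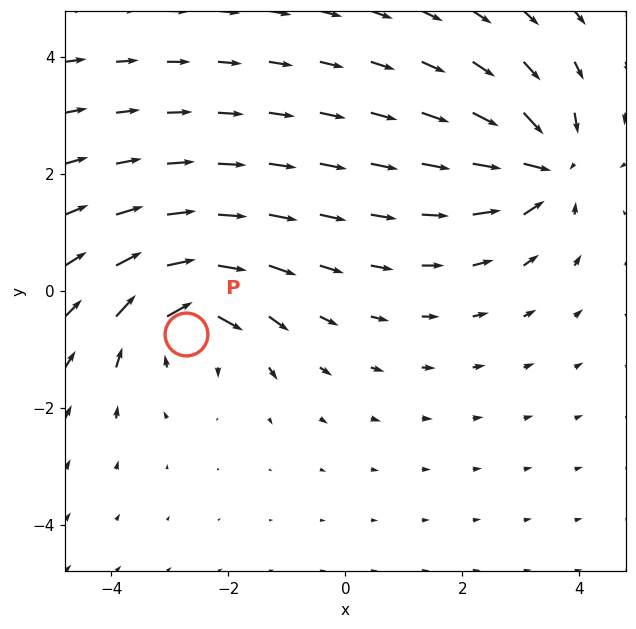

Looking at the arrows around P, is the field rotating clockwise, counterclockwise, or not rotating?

clockwise

Near P at (-2.7, -0.7) the arrows circulate clockwise. The curl (z-component) there is about -4; negative curl means clockwise rotation.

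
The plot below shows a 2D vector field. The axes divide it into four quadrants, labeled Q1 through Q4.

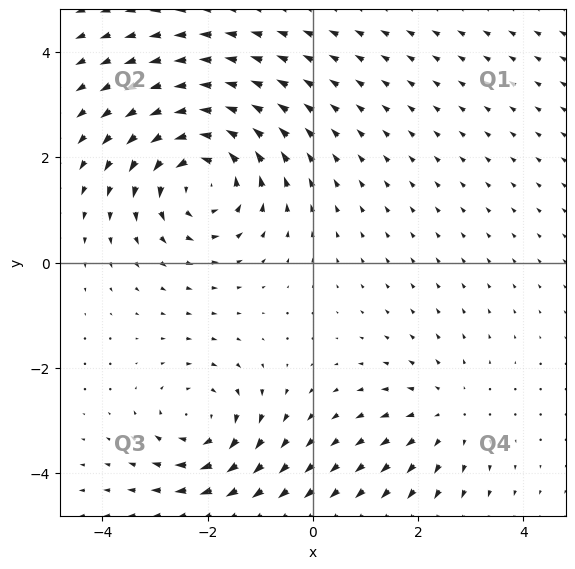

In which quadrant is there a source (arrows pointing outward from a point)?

Q4

The source sits at approximately (2.5, -2.9), which lies in quadrant Q4. The divergence there is about +2, positive as expected for a source.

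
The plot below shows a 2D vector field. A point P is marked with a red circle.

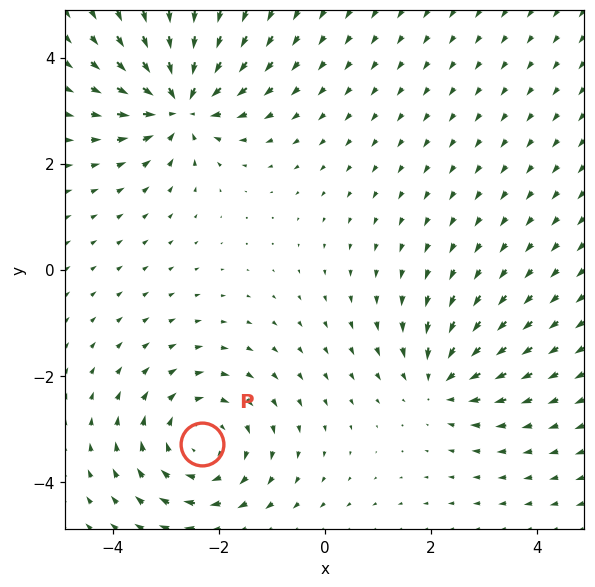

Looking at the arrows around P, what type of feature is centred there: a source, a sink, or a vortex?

vortex

At P (-2.3, -3.3) the arrows circulate clockwise. Divergence ≈0, curl about -4 — near-zero divergence with nonzero curl is a vortex.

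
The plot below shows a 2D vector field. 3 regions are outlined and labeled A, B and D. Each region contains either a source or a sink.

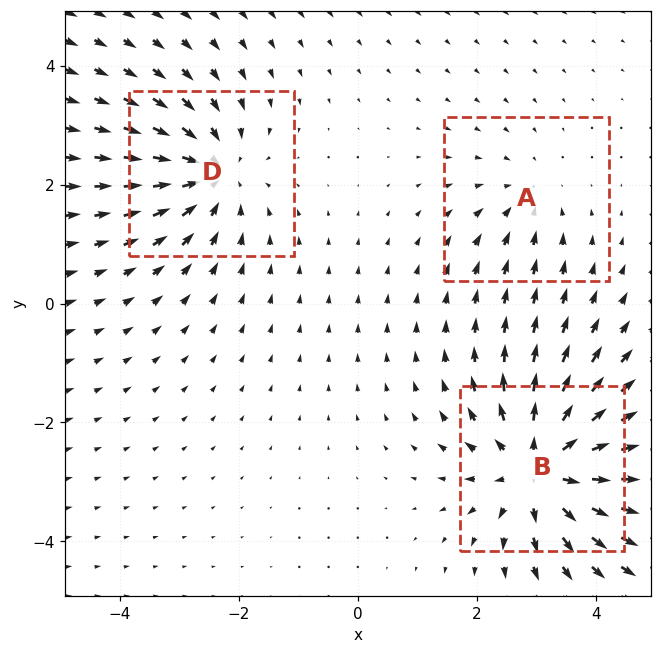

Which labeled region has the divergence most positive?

Divergence at each region's feature centre — A: about -2, B: about +5, D: about -4. Region B is most positive.

B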